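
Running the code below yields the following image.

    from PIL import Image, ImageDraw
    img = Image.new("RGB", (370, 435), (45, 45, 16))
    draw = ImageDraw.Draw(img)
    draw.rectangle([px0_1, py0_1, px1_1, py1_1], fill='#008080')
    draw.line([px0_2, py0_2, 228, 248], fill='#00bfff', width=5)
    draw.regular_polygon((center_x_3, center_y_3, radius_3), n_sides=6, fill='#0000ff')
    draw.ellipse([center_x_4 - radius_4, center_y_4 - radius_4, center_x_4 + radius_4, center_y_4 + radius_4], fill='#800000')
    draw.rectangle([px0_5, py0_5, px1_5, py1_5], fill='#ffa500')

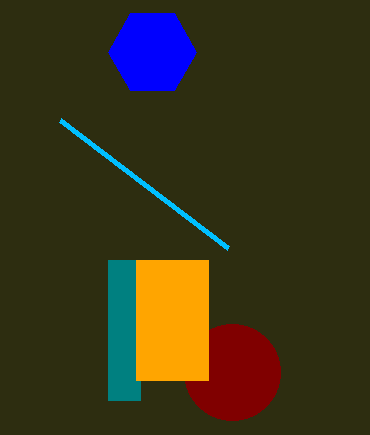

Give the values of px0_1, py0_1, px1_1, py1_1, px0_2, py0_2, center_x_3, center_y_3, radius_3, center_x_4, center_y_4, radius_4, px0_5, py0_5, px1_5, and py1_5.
px0_1 = 108; py0_1 = 260; px1_1 = 140; py1_1 = 400; px0_2 = 60; py0_2 = 120; center_x_3 = 152; center_y_3 = 52; radius_3 = 44; center_x_4 = 232; center_y_4 = 372; radius_4 = 48; px0_5 = 136; py0_5 = 260; px1_5 = 208; py1_5 = 380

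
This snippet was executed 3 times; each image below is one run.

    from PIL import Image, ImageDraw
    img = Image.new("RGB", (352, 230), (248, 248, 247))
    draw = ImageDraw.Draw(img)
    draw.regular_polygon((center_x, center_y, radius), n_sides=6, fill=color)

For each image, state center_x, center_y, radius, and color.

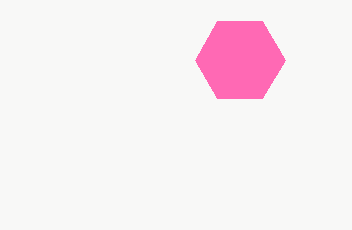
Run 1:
center_x = 240; center_y = 60; radius = 45; color = 'hotpink'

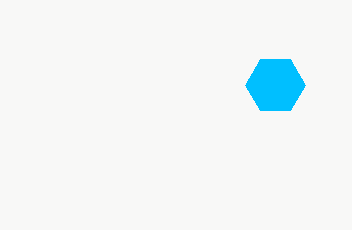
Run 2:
center_x = 275, center_y = 85, radius = 30, color = 'deepskyblue'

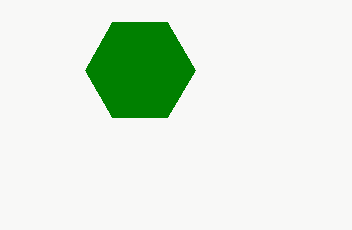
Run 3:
center_x = 140, center_y = 70, radius = 55, color = 'green'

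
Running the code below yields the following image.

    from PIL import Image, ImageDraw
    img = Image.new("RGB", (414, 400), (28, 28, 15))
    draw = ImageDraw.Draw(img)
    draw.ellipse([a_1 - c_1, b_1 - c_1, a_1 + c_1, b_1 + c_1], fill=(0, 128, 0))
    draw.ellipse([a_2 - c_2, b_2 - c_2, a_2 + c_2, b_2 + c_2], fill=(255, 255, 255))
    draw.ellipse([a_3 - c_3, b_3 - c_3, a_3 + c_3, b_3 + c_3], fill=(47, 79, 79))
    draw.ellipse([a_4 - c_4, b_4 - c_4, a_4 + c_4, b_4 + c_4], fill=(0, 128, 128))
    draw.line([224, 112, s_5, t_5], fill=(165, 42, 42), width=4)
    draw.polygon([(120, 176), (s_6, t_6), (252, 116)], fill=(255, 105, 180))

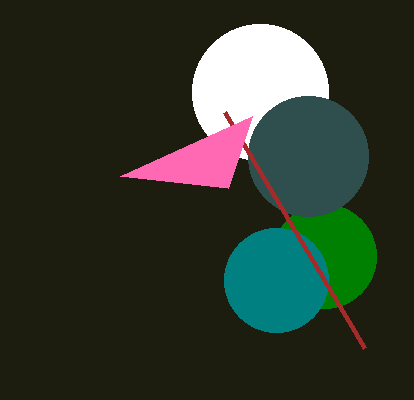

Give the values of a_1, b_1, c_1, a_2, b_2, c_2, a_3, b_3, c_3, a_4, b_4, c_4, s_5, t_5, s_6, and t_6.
a_1 = 324
b_1 = 256
c_1 = 52
a_2 = 260
b_2 = 92
c_2 = 68
a_3 = 308
b_3 = 156
c_3 = 60
a_4 = 276
b_4 = 280
c_4 = 52
s_5 = 364
t_5 = 348
s_6 = 228
t_6 = 188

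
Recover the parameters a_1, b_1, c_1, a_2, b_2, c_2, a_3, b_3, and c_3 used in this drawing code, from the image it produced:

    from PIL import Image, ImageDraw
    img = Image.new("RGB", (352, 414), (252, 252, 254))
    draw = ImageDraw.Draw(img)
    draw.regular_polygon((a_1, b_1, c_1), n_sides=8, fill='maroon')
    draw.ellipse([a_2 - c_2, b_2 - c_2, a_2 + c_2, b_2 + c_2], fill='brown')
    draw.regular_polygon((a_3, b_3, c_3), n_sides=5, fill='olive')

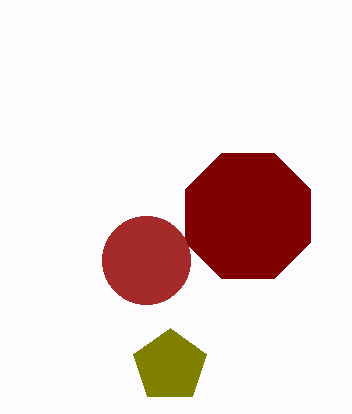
a_1 = 248; b_1 = 216; c_1 = 68; a_2 = 146; b_2 = 260; c_2 = 44; a_3 = 170; b_3 = 366; c_3 = 38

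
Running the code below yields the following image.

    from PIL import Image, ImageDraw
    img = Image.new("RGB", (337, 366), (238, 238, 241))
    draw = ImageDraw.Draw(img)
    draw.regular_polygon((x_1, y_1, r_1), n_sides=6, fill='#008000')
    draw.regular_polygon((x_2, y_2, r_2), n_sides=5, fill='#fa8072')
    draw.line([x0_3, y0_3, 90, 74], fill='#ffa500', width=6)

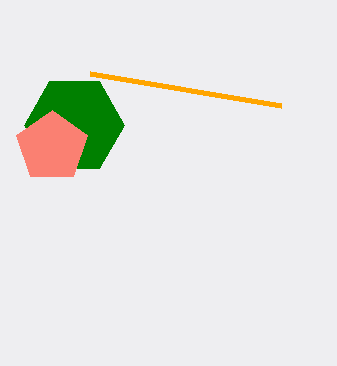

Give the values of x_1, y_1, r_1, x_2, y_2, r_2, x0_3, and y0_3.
x_1 = 74, y_1 = 125, r_1 = 50, x_2 = 52, y_2 = 147, r_2 = 37, x0_3 = 281, y0_3 = 106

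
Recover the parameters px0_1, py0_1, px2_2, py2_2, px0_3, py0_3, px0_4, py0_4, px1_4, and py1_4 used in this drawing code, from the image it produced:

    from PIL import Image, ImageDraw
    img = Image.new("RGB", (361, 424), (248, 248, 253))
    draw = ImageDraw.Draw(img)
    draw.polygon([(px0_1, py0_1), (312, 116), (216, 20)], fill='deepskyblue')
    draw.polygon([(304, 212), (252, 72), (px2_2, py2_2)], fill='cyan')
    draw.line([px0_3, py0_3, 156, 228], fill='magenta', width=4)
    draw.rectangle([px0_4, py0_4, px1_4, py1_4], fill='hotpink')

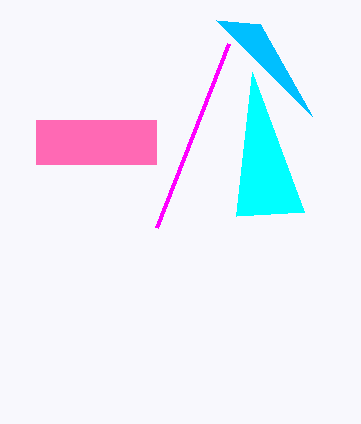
px0_1 = 260; py0_1 = 24; px2_2 = 236; py2_2 = 216; px0_3 = 228; py0_3 = 44; px0_4 = 36; py0_4 = 120; px1_4 = 156; py1_4 = 164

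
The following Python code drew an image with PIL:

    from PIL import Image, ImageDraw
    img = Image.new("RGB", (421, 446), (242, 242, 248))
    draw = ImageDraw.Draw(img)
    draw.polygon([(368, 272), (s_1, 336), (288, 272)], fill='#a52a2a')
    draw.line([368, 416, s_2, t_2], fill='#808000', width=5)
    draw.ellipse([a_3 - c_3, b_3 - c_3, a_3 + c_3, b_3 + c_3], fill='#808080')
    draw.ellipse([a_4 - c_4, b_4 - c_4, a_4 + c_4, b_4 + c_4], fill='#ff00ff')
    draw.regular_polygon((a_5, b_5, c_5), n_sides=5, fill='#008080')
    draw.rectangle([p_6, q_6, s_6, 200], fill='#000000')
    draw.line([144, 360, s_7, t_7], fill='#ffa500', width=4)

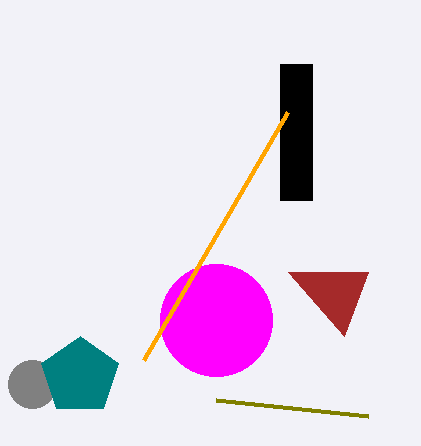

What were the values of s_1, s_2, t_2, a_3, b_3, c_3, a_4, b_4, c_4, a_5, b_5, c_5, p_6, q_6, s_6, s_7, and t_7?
s_1 = 344; s_2 = 216; t_2 = 400; a_3 = 32; b_3 = 384; c_3 = 24; a_4 = 216; b_4 = 320; c_4 = 56; a_5 = 80; b_5 = 376; c_5 = 40; p_6 = 280; q_6 = 64; s_6 = 312; s_7 = 288; t_7 = 112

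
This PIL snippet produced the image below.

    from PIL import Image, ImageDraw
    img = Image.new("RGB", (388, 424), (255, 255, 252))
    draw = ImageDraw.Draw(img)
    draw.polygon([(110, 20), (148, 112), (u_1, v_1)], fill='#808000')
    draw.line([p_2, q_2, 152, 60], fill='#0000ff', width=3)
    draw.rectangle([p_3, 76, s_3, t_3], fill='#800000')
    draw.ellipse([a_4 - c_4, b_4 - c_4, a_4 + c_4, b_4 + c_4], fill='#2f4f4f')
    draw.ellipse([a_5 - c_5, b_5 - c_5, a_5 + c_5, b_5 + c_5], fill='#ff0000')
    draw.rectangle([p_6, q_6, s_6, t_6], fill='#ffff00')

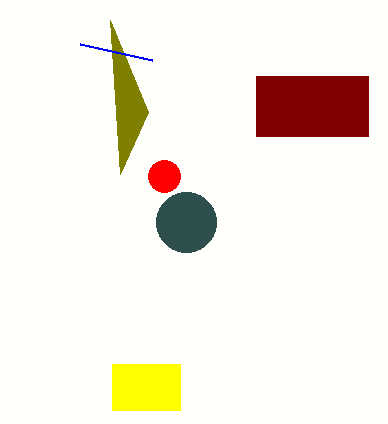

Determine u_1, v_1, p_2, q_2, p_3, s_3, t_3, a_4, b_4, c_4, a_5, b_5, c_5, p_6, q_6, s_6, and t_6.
u_1 = 120
v_1 = 174
p_2 = 80
q_2 = 44
p_3 = 256
s_3 = 368
t_3 = 136
a_4 = 186
b_4 = 222
c_4 = 30
a_5 = 164
b_5 = 176
c_5 = 16
p_6 = 112
q_6 = 364
s_6 = 180
t_6 = 410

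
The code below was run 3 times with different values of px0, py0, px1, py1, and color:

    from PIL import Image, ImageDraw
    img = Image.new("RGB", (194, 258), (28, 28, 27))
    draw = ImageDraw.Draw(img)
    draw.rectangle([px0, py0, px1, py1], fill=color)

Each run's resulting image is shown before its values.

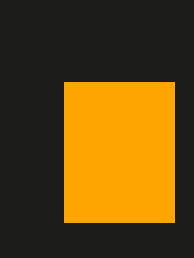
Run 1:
px0 = 64; py0 = 82; px1 = 174; py1 = 222; color = 'orange'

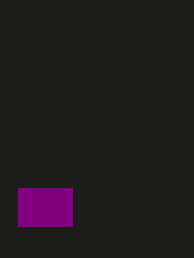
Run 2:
px0 = 18
py0 = 188
px1 = 72
py1 = 226
color = 'purple'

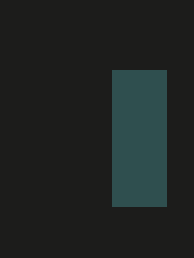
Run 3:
px0 = 112, py0 = 70, px1 = 166, py1 = 206, color = 'darkslategray'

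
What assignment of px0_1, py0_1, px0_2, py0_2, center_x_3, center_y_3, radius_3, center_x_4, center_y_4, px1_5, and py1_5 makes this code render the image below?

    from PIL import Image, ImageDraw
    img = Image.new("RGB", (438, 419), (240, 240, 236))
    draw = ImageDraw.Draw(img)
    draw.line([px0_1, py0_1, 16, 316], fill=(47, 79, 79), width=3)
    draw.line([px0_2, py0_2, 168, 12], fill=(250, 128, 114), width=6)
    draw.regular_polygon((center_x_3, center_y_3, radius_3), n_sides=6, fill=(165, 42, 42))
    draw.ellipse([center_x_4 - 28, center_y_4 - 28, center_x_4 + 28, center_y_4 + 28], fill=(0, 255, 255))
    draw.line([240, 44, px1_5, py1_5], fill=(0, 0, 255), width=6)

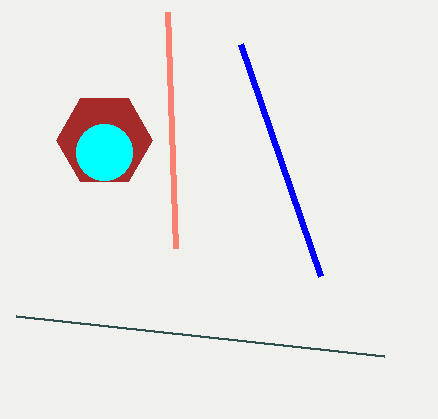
px0_1 = 384, py0_1 = 356, px0_2 = 176, py0_2 = 248, center_x_3 = 104, center_y_3 = 140, radius_3 = 48, center_x_4 = 104, center_y_4 = 152, px1_5 = 320, py1_5 = 276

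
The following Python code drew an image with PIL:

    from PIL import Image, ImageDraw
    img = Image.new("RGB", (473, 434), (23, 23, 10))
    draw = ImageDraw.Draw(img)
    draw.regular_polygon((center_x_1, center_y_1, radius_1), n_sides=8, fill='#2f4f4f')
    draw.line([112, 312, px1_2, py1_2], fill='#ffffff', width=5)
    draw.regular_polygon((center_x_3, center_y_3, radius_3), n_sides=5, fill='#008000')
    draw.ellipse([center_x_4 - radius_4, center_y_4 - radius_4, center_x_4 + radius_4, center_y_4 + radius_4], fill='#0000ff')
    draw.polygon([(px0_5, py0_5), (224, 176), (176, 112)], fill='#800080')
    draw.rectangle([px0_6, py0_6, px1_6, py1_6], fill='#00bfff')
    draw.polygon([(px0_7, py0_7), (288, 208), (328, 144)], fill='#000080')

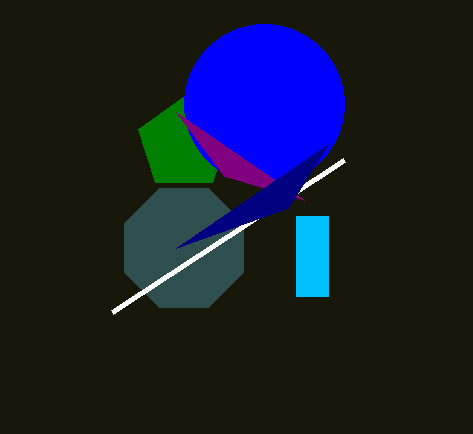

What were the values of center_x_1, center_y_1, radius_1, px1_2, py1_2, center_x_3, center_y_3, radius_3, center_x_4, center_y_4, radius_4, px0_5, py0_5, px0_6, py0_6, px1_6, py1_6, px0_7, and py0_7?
center_x_1 = 184, center_y_1 = 248, radius_1 = 64, px1_2 = 344, py1_2 = 160, center_x_3 = 184, center_y_3 = 144, radius_3 = 48, center_x_4 = 264, center_y_4 = 104, radius_4 = 80, px0_5 = 304, py0_5 = 200, px0_6 = 296, py0_6 = 216, px1_6 = 328, py1_6 = 296, px0_7 = 176, py0_7 = 248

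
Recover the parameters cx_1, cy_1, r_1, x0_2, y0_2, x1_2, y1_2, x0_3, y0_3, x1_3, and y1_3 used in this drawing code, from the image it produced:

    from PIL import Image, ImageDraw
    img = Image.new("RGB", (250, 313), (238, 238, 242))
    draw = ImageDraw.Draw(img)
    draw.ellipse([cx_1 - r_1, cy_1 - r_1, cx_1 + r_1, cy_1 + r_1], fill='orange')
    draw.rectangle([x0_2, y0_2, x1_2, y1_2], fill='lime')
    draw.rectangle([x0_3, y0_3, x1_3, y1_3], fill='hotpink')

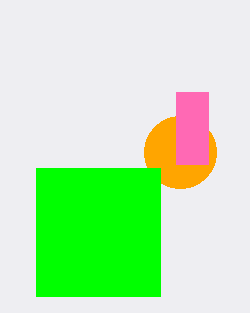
cx_1 = 180, cy_1 = 152, r_1 = 36, x0_2 = 36, y0_2 = 168, x1_2 = 160, y1_2 = 296, x0_3 = 176, y0_3 = 92, x1_3 = 208, y1_3 = 164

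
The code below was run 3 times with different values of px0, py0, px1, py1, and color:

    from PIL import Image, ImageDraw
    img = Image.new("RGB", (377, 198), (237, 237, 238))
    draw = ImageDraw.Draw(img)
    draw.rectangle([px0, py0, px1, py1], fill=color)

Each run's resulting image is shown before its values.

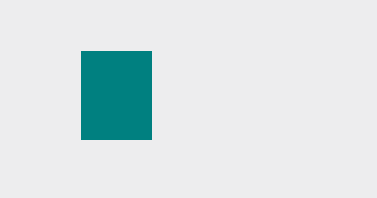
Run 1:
px0 = 81; py0 = 51; px1 = 151; py1 = 139; color = 'teal'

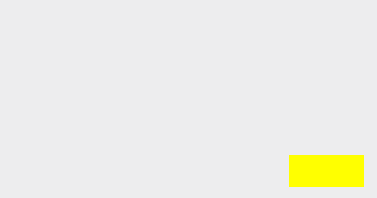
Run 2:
px0 = 289; py0 = 155; px1 = 363; py1 = 186; color = 'yellow'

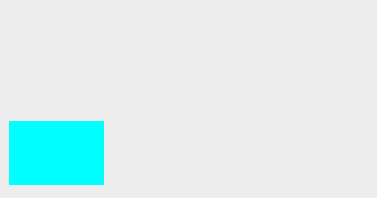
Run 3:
px0 = 9; py0 = 121; px1 = 103; py1 = 184; color = 'cyan'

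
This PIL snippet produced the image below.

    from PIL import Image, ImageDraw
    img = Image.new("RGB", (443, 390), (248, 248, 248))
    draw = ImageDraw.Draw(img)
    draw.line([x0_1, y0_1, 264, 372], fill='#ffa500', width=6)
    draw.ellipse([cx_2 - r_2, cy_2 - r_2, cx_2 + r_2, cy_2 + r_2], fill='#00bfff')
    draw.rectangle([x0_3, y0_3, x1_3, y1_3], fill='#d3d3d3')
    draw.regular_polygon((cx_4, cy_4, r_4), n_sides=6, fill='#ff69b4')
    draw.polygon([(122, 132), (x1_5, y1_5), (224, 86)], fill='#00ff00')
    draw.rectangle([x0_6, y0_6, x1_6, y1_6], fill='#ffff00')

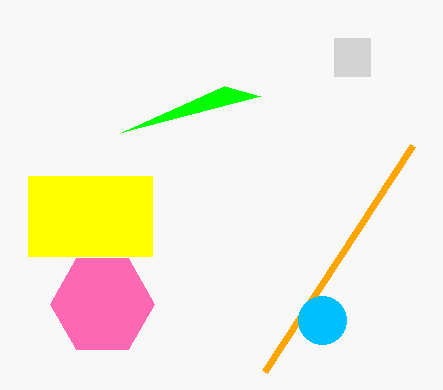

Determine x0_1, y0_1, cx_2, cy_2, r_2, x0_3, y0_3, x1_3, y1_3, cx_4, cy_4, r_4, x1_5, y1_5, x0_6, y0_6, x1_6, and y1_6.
x0_1 = 412; y0_1 = 146; cx_2 = 322; cy_2 = 320; r_2 = 24; x0_3 = 334; y0_3 = 38; x1_3 = 370; y1_3 = 76; cx_4 = 102; cy_4 = 304; r_4 = 52; x1_5 = 260; y1_5 = 96; x0_6 = 28; y0_6 = 176; x1_6 = 152; y1_6 = 256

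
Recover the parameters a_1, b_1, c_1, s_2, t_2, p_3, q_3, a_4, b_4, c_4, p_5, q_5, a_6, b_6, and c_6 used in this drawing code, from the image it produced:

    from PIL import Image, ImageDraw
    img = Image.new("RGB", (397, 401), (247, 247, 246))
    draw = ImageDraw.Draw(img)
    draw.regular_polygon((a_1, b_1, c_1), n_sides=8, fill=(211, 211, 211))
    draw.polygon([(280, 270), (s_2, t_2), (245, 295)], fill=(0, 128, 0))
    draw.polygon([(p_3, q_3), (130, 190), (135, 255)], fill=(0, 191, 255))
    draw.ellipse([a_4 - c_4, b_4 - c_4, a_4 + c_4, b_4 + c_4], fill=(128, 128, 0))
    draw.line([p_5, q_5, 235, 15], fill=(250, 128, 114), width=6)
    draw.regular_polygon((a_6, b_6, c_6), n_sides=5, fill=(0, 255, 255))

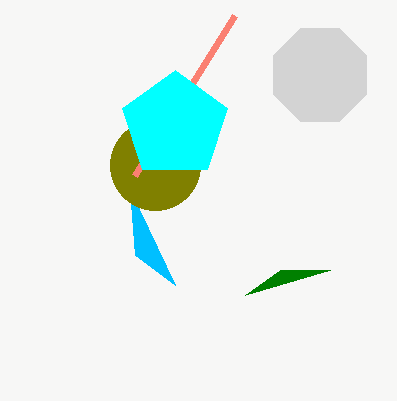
a_1 = 320, b_1 = 75, c_1 = 50, s_2 = 330, t_2 = 270, p_3 = 175, q_3 = 285, a_4 = 155, b_4 = 165, c_4 = 45, p_5 = 135, q_5 = 175, a_6 = 175, b_6 = 125, c_6 = 55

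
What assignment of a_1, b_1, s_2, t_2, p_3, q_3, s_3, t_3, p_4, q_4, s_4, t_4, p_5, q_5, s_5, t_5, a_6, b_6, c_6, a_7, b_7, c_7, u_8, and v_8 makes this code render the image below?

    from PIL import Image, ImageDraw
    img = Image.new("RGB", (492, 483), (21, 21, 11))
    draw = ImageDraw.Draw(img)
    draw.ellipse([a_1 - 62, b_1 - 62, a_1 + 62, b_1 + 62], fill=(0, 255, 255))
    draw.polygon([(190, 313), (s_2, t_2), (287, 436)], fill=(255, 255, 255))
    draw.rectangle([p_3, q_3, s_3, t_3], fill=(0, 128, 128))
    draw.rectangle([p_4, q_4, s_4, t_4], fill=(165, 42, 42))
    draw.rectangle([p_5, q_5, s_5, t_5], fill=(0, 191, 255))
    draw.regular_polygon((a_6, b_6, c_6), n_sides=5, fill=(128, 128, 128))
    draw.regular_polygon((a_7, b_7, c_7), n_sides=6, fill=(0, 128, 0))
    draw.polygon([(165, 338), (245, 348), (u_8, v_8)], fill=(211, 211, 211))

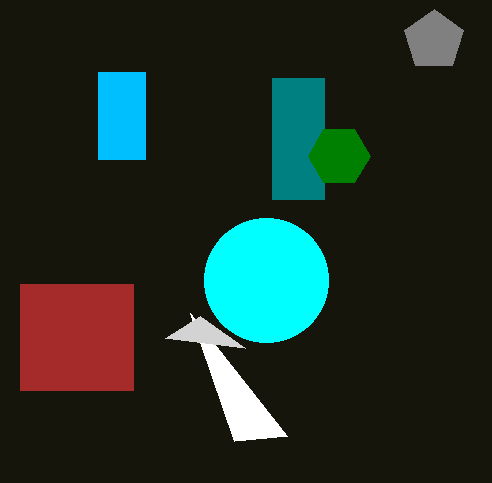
a_1 = 266, b_1 = 280, s_2 = 234, t_2 = 441, p_3 = 272, q_3 = 78, s_3 = 324, t_3 = 199, p_4 = 20, q_4 = 284, s_4 = 133, t_4 = 390, p_5 = 98, q_5 = 72, s_5 = 145, t_5 = 159, a_6 = 434, b_6 = 40, c_6 = 31, a_7 = 339, b_7 = 156, c_7 = 31, u_8 = 200, v_8 = 316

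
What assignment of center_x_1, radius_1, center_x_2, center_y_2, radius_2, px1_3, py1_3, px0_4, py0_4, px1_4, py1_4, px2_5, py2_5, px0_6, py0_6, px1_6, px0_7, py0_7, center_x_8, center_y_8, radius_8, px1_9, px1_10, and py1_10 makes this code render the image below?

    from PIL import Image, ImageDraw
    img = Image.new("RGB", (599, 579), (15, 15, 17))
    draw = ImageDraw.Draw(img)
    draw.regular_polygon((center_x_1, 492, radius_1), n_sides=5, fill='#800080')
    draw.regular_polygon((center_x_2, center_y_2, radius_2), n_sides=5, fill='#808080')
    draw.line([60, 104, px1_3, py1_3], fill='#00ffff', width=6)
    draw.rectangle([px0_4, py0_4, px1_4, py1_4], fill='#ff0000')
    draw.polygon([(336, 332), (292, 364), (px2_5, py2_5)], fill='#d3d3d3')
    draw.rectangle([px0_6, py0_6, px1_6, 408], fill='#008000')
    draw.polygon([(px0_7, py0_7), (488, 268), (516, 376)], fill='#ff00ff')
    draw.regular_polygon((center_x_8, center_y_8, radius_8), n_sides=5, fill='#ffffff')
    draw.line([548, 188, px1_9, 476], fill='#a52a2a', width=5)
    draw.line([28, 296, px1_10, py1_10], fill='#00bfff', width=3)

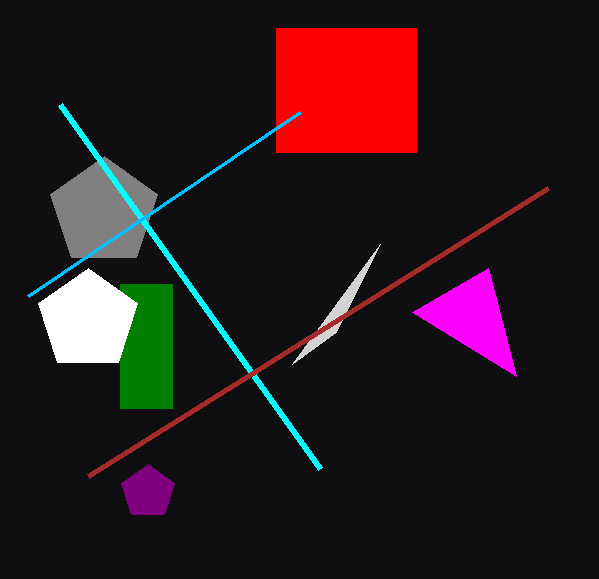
center_x_1 = 148
radius_1 = 28
center_x_2 = 104
center_y_2 = 212
radius_2 = 56
px1_3 = 320
py1_3 = 468
px0_4 = 276
py0_4 = 28
px1_4 = 416
py1_4 = 152
px2_5 = 380
py2_5 = 244
px0_6 = 120
py0_6 = 284
px1_6 = 172
px0_7 = 412
py0_7 = 312
center_x_8 = 88
center_y_8 = 320
radius_8 = 52
px1_9 = 88
px1_10 = 300
py1_10 = 112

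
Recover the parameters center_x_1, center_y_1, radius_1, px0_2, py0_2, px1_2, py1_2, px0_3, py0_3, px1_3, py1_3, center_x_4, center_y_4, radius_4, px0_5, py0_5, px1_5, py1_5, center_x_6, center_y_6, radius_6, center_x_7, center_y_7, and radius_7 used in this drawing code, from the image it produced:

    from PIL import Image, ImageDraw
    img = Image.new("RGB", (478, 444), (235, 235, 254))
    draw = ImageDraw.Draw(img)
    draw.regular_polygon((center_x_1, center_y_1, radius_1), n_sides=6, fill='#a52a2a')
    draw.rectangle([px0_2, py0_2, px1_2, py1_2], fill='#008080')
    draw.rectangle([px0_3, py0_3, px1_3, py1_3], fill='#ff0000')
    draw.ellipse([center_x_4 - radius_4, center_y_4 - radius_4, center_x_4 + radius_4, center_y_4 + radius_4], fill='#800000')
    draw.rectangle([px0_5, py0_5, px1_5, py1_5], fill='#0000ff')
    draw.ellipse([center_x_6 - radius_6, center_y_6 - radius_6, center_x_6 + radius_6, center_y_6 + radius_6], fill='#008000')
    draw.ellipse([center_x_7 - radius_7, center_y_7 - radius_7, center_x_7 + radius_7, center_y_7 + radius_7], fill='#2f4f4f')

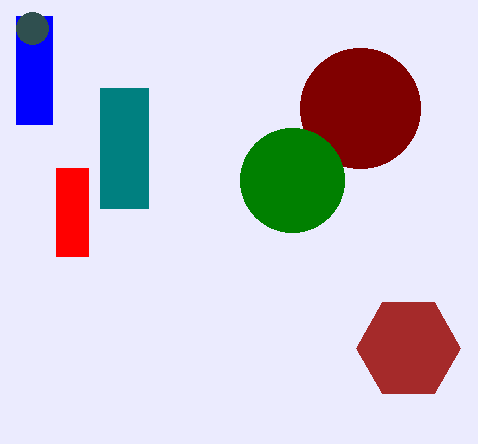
center_x_1 = 408; center_y_1 = 348; radius_1 = 52; px0_2 = 100; py0_2 = 88; px1_2 = 148; py1_2 = 208; px0_3 = 56; py0_3 = 168; px1_3 = 88; py1_3 = 256; center_x_4 = 360; center_y_4 = 108; radius_4 = 60; px0_5 = 16; py0_5 = 16; px1_5 = 52; py1_5 = 124; center_x_6 = 292; center_y_6 = 180; radius_6 = 52; center_x_7 = 32; center_y_7 = 28; radius_7 = 16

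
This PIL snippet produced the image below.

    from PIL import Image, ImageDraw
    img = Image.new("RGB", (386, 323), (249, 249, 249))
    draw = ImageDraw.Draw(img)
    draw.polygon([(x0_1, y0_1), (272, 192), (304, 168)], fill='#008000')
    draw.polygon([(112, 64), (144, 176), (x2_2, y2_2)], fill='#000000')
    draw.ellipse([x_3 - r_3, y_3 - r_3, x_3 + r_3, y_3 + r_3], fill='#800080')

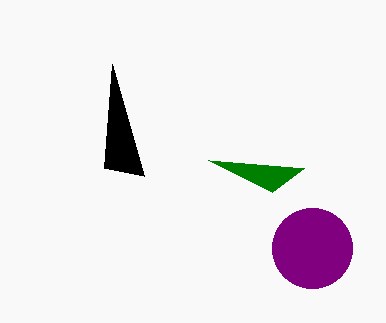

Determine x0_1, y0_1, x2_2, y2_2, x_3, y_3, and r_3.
x0_1 = 208
y0_1 = 160
x2_2 = 104
y2_2 = 168
x_3 = 312
y_3 = 248
r_3 = 40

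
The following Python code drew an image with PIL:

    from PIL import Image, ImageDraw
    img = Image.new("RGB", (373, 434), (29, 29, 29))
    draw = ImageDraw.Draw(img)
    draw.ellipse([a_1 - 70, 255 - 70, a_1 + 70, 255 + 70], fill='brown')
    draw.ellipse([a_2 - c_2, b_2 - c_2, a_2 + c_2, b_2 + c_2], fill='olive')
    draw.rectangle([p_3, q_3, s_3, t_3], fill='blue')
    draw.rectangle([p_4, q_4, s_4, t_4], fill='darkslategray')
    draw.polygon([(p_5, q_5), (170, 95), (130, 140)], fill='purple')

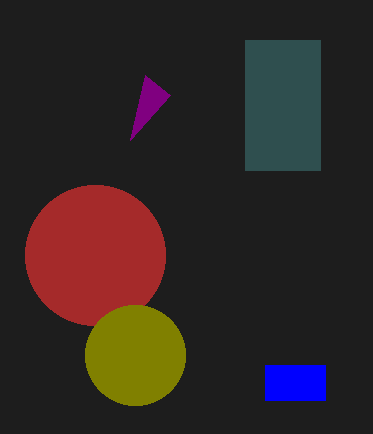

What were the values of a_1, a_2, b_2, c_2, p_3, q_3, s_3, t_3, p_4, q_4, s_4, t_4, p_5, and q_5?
a_1 = 95
a_2 = 135
b_2 = 355
c_2 = 50
p_3 = 265
q_3 = 365
s_3 = 325
t_3 = 400
p_4 = 245
q_4 = 40
s_4 = 320
t_4 = 170
p_5 = 145
q_5 = 75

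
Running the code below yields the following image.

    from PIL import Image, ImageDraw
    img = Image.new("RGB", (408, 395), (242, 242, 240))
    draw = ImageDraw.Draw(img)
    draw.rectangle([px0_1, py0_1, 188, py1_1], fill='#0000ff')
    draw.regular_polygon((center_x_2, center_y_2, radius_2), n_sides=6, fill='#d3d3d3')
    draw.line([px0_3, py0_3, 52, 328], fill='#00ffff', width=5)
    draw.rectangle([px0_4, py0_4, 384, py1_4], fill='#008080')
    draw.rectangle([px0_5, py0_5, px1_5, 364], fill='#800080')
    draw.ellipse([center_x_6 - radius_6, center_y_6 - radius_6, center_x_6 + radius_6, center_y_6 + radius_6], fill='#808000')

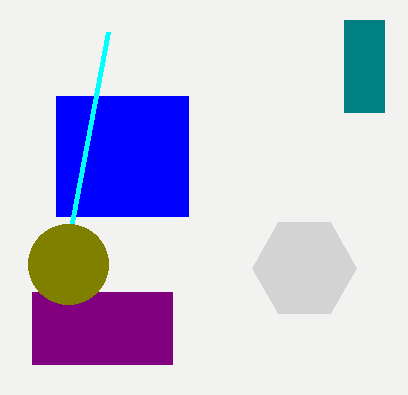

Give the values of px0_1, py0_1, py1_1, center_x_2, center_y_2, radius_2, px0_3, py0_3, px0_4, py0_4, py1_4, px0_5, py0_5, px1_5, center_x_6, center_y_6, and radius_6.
px0_1 = 56; py0_1 = 96; py1_1 = 216; center_x_2 = 304; center_y_2 = 268; radius_2 = 52; px0_3 = 108; py0_3 = 32; px0_4 = 344; py0_4 = 20; py1_4 = 112; px0_5 = 32; py0_5 = 292; px1_5 = 172; center_x_6 = 68; center_y_6 = 264; radius_6 = 40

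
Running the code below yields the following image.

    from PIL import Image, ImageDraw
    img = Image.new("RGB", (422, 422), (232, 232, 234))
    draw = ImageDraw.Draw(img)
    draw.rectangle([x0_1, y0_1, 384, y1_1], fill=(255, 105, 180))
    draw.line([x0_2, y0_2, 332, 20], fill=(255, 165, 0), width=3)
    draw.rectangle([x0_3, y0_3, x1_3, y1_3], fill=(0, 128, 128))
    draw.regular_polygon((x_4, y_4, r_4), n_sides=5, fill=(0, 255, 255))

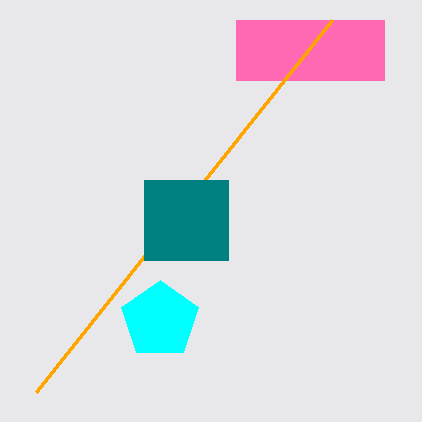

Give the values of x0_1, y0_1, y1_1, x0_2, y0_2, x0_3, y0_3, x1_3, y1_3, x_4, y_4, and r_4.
x0_1 = 236, y0_1 = 20, y1_1 = 80, x0_2 = 36, y0_2 = 392, x0_3 = 144, y0_3 = 180, x1_3 = 228, y1_3 = 260, x_4 = 160, y_4 = 320, r_4 = 40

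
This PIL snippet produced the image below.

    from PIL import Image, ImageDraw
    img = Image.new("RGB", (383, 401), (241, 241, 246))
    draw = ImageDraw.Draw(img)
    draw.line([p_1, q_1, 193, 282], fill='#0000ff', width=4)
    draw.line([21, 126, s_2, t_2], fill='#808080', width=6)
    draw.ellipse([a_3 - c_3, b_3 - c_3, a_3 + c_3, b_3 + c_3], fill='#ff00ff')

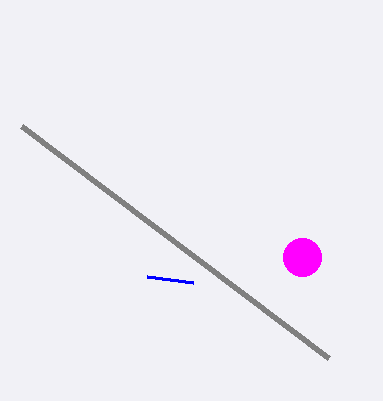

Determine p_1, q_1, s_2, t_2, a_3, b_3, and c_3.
p_1 = 147; q_1 = 276; s_2 = 328; t_2 = 358; a_3 = 302; b_3 = 257; c_3 = 19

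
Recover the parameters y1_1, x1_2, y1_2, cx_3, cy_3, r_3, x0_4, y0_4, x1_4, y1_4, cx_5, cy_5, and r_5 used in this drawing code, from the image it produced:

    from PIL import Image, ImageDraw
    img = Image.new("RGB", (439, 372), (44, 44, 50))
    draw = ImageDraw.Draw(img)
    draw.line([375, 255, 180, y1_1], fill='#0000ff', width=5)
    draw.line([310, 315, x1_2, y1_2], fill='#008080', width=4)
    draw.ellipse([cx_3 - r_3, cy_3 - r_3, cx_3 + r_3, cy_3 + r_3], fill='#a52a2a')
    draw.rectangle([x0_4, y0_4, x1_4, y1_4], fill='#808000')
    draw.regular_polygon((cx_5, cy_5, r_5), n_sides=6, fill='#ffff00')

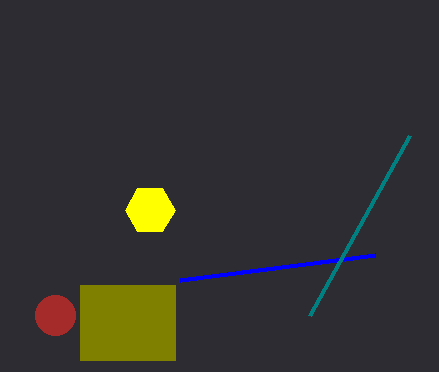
y1_1 = 280, x1_2 = 410, y1_2 = 135, cx_3 = 55, cy_3 = 315, r_3 = 20, x0_4 = 80, y0_4 = 285, x1_4 = 175, y1_4 = 360, cx_5 = 150, cy_5 = 210, r_5 = 25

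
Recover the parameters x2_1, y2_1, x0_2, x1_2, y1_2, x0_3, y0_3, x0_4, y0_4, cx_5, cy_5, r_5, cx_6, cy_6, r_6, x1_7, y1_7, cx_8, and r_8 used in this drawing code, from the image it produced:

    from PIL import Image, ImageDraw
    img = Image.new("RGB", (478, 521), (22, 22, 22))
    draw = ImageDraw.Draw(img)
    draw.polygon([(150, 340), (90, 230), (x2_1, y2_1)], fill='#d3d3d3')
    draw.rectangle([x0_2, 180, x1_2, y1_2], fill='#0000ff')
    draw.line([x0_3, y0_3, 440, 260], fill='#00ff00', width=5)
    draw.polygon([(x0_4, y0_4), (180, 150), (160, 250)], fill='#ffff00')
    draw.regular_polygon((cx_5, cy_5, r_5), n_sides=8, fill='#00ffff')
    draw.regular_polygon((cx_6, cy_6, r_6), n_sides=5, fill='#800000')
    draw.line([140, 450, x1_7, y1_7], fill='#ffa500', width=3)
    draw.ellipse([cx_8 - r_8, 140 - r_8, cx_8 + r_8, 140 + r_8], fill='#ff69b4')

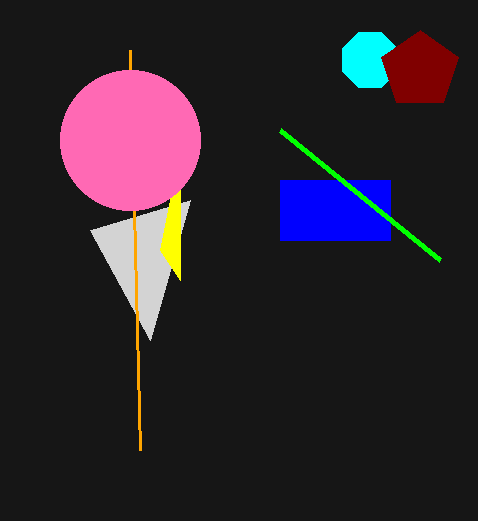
x2_1 = 190, y2_1 = 200, x0_2 = 280, x1_2 = 390, y1_2 = 240, x0_3 = 280, y0_3 = 130, x0_4 = 180, y0_4 = 280, cx_5 = 370, cy_5 = 60, r_5 = 30, cx_6 = 420, cy_6 = 70, r_6 = 40, x1_7 = 130, y1_7 = 50, cx_8 = 130, r_8 = 70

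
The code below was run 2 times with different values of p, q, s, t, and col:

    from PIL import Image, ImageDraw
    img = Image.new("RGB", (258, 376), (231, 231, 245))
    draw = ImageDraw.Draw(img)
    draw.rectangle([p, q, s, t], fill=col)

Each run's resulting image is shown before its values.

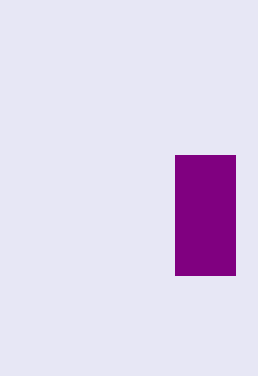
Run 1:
p = 175, q = 155, s = 235, t = 275, col = 'purple'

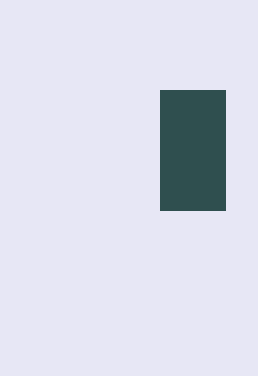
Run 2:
p = 160, q = 90, s = 225, t = 210, col = 'darkslategray'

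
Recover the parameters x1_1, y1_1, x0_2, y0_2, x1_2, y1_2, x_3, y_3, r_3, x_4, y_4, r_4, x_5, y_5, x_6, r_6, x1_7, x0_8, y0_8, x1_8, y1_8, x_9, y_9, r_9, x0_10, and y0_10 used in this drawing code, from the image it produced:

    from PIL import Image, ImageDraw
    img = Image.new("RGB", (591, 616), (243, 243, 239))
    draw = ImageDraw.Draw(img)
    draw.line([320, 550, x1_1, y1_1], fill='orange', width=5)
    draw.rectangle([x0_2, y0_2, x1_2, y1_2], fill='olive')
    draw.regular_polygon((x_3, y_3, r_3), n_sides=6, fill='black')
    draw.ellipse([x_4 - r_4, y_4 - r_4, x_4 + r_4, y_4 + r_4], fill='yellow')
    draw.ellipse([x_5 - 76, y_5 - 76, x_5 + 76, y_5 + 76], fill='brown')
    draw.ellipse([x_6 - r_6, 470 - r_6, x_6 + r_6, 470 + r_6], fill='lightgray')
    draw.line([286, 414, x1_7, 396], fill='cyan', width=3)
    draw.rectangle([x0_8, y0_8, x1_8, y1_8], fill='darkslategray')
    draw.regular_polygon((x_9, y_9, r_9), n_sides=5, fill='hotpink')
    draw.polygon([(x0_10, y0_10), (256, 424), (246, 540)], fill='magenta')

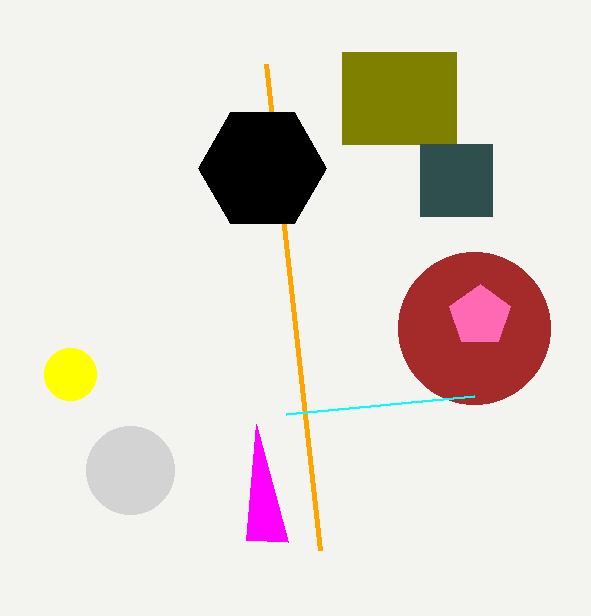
x1_1 = 266, y1_1 = 64, x0_2 = 342, y0_2 = 52, x1_2 = 456, y1_2 = 144, x_3 = 262, y_3 = 168, r_3 = 64, x_4 = 70, y_4 = 374, r_4 = 26, x_5 = 474, y_5 = 328, x_6 = 130, r_6 = 44, x1_7 = 474, x0_8 = 420, y0_8 = 144, x1_8 = 492, y1_8 = 216, x_9 = 480, y_9 = 316, r_9 = 32, x0_10 = 288, y0_10 = 542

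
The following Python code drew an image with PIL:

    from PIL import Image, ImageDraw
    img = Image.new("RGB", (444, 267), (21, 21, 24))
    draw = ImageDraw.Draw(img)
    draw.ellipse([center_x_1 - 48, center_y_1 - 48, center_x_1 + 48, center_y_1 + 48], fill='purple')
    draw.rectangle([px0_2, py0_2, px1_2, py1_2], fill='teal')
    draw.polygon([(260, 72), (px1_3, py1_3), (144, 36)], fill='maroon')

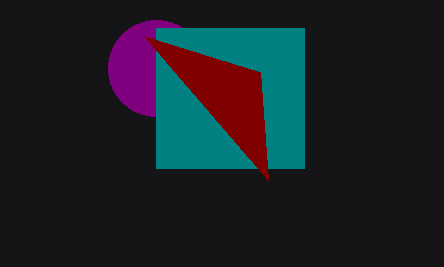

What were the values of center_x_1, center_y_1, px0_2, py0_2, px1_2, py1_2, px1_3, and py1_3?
center_x_1 = 156
center_y_1 = 68
px0_2 = 156
py0_2 = 28
px1_2 = 304
py1_2 = 168
px1_3 = 268
py1_3 = 180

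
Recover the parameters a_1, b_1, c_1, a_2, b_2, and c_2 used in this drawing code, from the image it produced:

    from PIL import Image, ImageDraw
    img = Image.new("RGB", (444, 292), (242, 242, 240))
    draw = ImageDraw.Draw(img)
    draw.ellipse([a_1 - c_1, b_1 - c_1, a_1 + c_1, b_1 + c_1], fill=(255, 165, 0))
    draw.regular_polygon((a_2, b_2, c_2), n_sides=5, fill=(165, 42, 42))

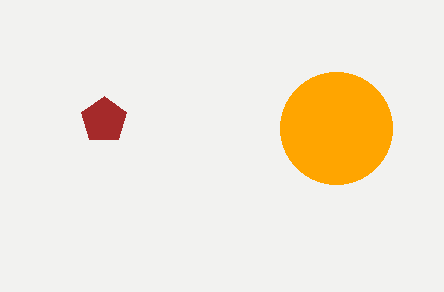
a_1 = 336
b_1 = 128
c_1 = 56
a_2 = 104
b_2 = 120
c_2 = 24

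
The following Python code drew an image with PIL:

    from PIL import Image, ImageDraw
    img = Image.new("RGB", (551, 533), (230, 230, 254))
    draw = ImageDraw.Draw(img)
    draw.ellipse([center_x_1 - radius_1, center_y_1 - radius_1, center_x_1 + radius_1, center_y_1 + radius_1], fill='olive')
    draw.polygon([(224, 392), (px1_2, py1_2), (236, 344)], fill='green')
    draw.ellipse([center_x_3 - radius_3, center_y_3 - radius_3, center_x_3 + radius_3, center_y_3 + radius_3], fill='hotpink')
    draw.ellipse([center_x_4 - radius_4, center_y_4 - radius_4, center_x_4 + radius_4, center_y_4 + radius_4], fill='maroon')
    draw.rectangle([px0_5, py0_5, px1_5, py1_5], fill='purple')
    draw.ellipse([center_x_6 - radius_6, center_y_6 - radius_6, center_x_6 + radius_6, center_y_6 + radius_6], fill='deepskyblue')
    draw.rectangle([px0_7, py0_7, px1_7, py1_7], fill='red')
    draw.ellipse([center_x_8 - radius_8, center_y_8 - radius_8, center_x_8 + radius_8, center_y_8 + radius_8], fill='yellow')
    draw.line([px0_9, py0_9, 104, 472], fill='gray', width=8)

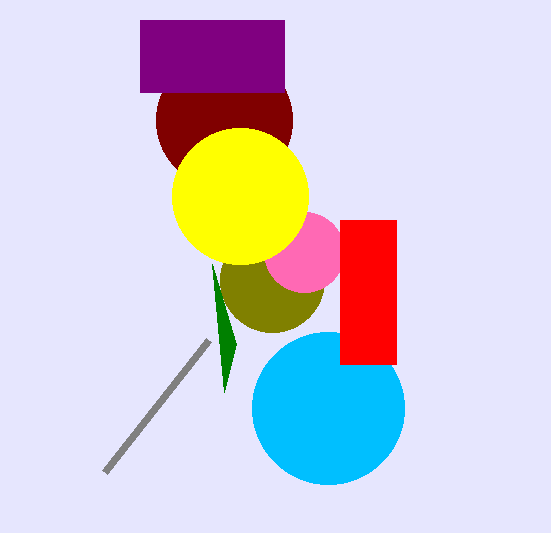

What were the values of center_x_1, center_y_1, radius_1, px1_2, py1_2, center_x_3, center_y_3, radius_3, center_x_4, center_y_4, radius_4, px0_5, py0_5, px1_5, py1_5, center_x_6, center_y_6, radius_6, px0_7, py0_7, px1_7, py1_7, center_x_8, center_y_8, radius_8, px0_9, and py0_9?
center_x_1 = 272; center_y_1 = 280; radius_1 = 52; px1_2 = 212; py1_2 = 264; center_x_3 = 304; center_y_3 = 252; radius_3 = 40; center_x_4 = 224; center_y_4 = 120; radius_4 = 68; px0_5 = 140; py0_5 = 20; px1_5 = 284; py1_5 = 92; center_x_6 = 328; center_y_6 = 408; radius_6 = 76; px0_7 = 340; py0_7 = 220; px1_7 = 396; py1_7 = 364; center_x_8 = 240; center_y_8 = 196; radius_8 = 68; px0_9 = 208; py0_9 = 340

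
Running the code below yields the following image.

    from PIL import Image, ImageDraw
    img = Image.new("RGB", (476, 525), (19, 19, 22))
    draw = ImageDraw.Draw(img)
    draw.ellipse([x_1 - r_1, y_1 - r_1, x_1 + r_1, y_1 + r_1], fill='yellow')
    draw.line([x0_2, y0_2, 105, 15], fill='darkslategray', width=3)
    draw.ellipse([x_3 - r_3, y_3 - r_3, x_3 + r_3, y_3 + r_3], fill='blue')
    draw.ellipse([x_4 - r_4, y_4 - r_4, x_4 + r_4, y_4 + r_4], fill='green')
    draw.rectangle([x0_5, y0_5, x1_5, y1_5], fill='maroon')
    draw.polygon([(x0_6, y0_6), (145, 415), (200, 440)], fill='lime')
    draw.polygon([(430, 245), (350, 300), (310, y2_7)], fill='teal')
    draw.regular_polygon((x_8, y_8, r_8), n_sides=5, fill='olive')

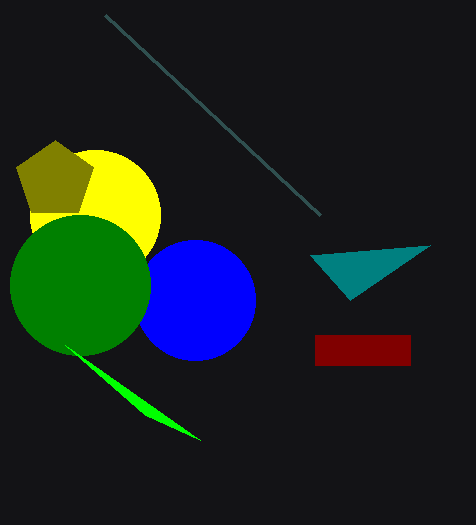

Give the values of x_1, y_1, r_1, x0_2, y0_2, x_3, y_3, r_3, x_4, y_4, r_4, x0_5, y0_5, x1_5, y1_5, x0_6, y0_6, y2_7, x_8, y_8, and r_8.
x_1 = 95; y_1 = 215; r_1 = 65; x0_2 = 320; y0_2 = 215; x_3 = 195; y_3 = 300; r_3 = 60; x_4 = 80; y_4 = 285; r_4 = 70; x0_5 = 315; y0_5 = 335; x1_5 = 410; y1_5 = 365; x0_6 = 65; y0_6 = 345; y2_7 = 255; x_8 = 55; y_8 = 180; r_8 = 40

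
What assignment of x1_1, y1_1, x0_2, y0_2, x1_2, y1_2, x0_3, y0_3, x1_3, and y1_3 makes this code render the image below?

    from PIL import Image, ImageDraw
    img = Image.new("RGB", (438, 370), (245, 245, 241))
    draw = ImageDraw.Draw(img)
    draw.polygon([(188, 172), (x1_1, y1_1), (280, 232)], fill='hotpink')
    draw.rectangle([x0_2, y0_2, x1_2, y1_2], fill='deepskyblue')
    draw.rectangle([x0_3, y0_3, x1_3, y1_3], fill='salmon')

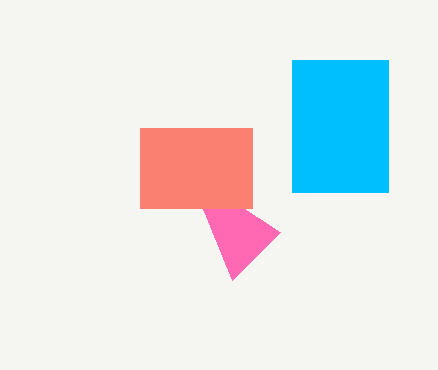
x1_1 = 232
y1_1 = 280
x0_2 = 292
y0_2 = 60
x1_2 = 388
y1_2 = 192
x0_3 = 140
y0_3 = 128
x1_3 = 252
y1_3 = 208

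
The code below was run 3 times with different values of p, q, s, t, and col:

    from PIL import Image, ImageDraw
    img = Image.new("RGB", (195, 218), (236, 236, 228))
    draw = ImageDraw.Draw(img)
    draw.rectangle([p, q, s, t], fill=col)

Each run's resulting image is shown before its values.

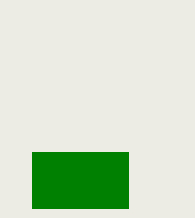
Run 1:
p = 32
q = 152
s = 128
t = 208
col = 'green'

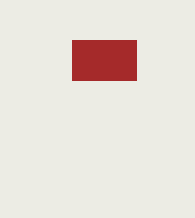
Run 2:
p = 72, q = 40, s = 136, t = 80, col = 'brown'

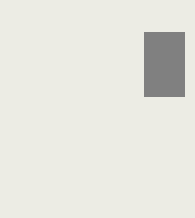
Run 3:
p = 144
q = 32
s = 184
t = 96
col = 'gray'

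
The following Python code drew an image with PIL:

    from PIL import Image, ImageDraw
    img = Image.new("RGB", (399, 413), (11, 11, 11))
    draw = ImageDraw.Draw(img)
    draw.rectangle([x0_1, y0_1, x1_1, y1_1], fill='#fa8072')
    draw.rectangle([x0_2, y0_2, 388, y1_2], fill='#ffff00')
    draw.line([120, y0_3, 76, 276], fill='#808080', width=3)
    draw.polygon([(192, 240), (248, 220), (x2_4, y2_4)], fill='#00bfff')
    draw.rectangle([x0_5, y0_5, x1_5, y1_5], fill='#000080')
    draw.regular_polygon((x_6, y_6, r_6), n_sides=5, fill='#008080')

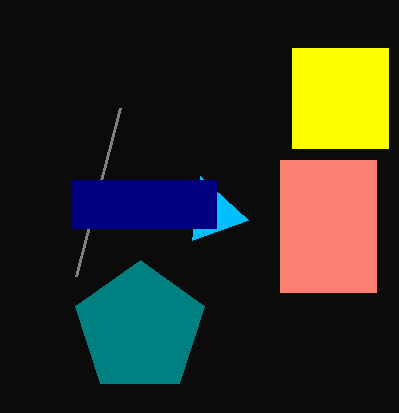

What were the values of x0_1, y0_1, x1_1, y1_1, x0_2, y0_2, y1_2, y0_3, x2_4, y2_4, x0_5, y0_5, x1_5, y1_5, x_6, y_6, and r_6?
x0_1 = 280; y0_1 = 160; x1_1 = 376; y1_1 = 292; x0_2 = 292; y0_2 = 48; y1_2 = 148; y0_3 = 108; x2_4 = 200; y2_4 = 176; x0_5 = 72; y0_5 = 180; x1_5 = 216; y1_5 = 228; x_6 = 140; y_6 = 328; r_6 = 68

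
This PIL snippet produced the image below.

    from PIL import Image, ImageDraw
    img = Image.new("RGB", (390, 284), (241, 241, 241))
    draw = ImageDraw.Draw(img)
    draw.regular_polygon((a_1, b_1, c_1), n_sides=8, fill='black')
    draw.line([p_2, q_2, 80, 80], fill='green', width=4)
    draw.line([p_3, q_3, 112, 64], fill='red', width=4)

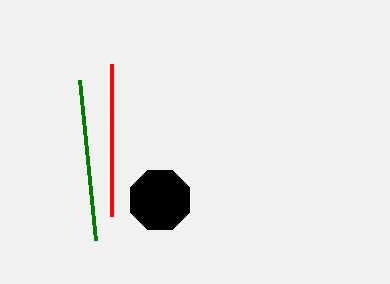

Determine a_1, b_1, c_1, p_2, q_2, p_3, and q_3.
a_1 = 160; b_1 = 200; c_1 = 32; p_2 = 96; q_2 = 240; p_3 = 112; q_3 = 216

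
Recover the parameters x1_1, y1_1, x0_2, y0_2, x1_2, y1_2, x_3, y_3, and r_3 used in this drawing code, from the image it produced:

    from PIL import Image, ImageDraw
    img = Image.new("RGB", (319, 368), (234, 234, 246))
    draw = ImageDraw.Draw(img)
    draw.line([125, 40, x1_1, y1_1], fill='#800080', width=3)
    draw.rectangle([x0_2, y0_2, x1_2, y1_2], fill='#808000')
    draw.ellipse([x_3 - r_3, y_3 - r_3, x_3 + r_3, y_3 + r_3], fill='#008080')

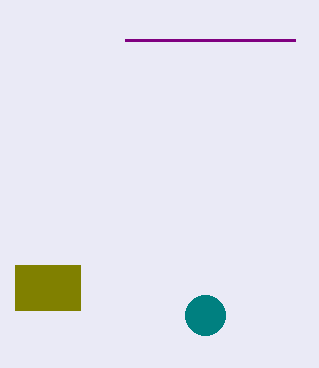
x1_1 = 295
y1_1 = 40
x0_2 = 15
y0_2 = 265
x1_2 = 80
y1_2 = 310
x_3 = 205
y_3 = 315
r_3 = 20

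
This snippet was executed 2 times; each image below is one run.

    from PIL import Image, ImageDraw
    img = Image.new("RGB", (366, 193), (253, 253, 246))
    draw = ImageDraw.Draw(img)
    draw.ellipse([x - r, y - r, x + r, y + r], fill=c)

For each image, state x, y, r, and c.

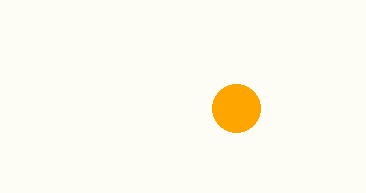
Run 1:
x = 236, y = 108, r = 24, c = 'orange'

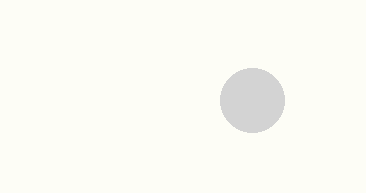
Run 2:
x = 252, y = 100, r = 32, c = 'lightgray'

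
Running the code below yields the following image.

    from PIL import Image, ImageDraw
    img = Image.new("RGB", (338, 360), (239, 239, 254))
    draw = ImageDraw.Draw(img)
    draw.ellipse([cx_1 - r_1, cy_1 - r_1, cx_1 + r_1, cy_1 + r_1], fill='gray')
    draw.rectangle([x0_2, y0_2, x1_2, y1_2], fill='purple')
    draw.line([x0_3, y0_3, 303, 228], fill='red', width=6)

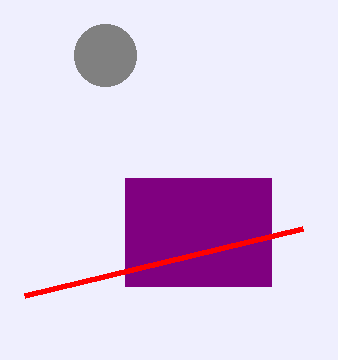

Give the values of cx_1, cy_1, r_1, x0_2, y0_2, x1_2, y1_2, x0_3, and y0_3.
cx_1 = 105; cy_1 = 55; r_1 = 31; x0_2 = 125; y0_2 = 178; x1_2 = 271; y1_2 = 286; x0_3 = 25; y0_3 = 295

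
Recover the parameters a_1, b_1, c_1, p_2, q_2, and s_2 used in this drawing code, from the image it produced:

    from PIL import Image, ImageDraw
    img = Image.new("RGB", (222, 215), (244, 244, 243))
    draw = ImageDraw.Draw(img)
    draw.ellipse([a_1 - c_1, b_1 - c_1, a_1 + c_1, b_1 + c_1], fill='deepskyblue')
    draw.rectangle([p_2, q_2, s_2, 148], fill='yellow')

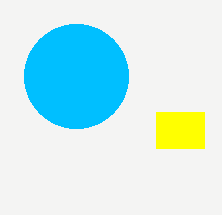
a_1 = 76; b_1 = 76; c_1 = 52; p_2 = 156; q_2 = 112; s_2 = 204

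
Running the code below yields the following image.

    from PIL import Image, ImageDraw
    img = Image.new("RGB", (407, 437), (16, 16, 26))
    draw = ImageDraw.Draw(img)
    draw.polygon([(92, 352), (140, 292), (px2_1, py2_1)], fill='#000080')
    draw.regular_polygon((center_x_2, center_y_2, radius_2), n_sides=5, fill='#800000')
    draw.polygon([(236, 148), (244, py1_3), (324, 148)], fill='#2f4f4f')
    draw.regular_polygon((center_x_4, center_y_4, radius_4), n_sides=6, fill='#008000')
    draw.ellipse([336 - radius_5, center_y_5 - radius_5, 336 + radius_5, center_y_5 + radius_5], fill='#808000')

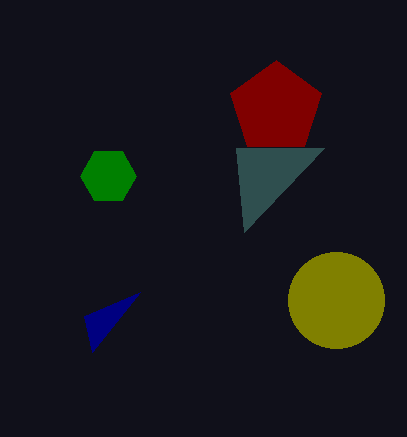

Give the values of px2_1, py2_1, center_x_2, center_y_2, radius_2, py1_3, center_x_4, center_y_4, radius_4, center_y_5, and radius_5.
px2_1 = 84, py2_1 = 316, center_x_2 = 276, center_y_2 = 108, radius_2 = 48, py1_3 = 232, center_x_4 = 108, center_y_4 = 176, radius_4 = 28, center_y_5 = 300, radius_5 = 48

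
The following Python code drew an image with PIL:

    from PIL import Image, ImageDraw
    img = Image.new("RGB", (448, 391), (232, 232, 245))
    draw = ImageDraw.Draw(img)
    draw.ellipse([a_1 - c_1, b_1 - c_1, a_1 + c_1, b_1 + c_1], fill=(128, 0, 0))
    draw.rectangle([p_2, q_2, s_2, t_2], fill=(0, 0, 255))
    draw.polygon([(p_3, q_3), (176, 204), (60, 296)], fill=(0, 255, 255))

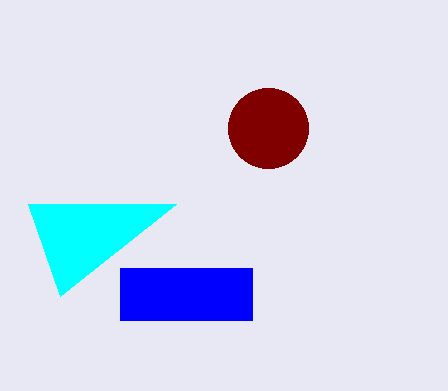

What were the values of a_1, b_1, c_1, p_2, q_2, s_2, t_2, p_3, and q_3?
a_1 = 268
b_1 = 128
c_1 = 40
p_2 = 120
q_2 = 268
s_2 = 252
t_2 = 320
p_3 = 28
q_3 = 204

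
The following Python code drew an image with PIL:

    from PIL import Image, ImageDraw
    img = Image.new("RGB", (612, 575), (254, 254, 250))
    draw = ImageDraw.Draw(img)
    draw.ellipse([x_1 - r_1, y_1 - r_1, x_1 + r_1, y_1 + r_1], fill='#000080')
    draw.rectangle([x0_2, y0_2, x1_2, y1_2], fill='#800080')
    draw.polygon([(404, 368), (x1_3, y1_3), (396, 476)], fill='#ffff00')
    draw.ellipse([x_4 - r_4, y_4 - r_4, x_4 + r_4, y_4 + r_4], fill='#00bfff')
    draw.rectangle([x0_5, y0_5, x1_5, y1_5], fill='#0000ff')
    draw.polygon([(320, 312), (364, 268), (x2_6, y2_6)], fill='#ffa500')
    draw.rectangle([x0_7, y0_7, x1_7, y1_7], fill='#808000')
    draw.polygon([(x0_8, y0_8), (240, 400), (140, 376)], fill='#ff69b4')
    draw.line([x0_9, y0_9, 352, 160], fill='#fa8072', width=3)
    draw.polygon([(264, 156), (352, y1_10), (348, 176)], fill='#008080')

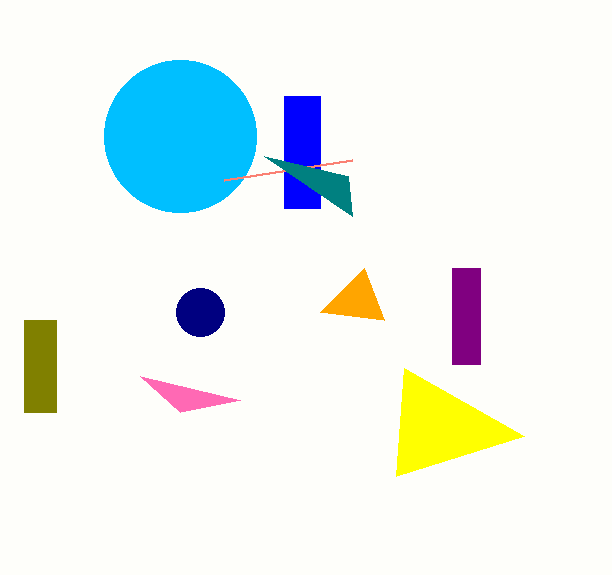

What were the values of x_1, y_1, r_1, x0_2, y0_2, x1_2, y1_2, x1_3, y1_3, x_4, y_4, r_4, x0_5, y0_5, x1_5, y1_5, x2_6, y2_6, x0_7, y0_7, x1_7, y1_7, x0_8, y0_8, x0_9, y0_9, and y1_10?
x_1 = 200
y_1 = 312
r_1 = 24
x0_2 = 452
y0_2 = 268
x1_2 = 480
y1_2 = 364
x1_3 = 524
y1_3 = 436
x_4 = 180
y_4 = 136
r_4 = 76
x0_5 = 284
y0_5 = 96
x1_5 = 320
y1_5 = 208
x2_6 = 384
y2_6 = 320
x0_7 = 24
y0_7 = 320
x1_7 = 56
y1_7 = 412
x0_8 = 180
y0_8 = 412
x0_9 = 224
y0_9 = 180
y1_10 = 216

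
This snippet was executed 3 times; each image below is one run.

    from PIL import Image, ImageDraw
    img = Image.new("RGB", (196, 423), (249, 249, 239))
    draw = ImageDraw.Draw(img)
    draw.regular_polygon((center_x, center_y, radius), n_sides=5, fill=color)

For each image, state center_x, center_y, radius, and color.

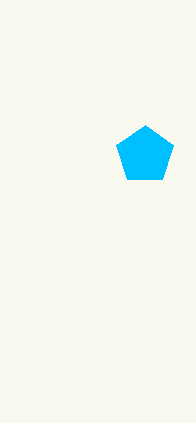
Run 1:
center_x = 145, center_y = 155, radius = 30, color = 'deepskyblue'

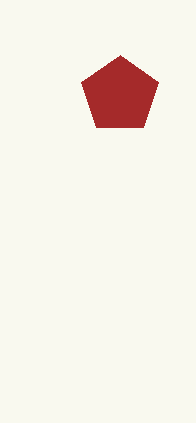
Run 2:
center_x = 120; center_y = 95; radius = 40; color = 'brown'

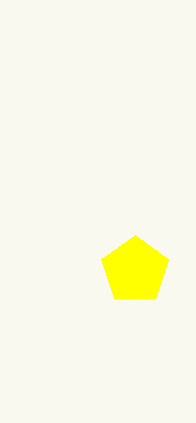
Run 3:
center_x = 135; center_y = 270; radius = 35; color = 'yellow'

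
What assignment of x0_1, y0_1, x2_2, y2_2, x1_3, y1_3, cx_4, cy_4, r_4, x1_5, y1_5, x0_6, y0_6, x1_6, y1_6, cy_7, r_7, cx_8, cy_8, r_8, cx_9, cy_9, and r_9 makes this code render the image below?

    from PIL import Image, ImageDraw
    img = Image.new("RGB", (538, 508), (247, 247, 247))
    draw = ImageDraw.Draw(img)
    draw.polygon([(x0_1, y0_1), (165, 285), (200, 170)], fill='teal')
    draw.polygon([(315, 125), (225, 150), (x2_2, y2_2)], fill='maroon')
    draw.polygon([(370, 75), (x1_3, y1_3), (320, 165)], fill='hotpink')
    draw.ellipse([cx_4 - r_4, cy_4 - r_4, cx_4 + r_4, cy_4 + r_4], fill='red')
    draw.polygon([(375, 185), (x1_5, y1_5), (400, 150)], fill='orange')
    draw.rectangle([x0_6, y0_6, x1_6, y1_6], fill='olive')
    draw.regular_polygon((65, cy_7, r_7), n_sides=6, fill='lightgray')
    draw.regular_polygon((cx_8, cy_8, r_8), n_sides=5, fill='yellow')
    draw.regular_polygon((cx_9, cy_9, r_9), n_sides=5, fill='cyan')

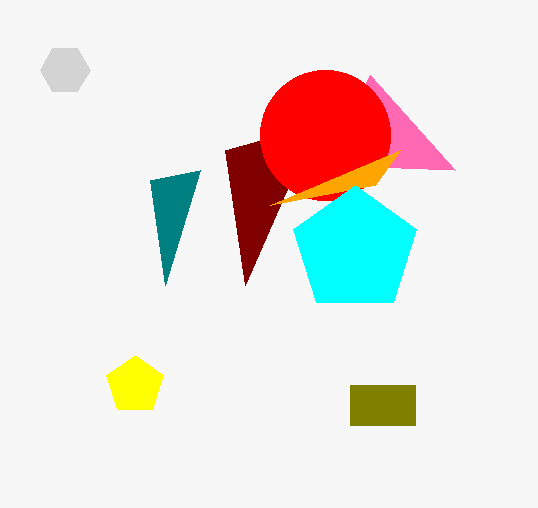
x0_1 = 150
y0_1 = 180
x2_2 = 245
y2_2 = 285
x1_3 = 455
y1_3 = 170
cx_4 = 325
cy_4 = 135
r_4 = 65
x1_5 = 270
y1_5 = 205
x0_6 = 350
y0_6 = 385
x1_6 = 415
y1_6 = 425
cy_7 = 70
r_7 = 25
cx_8 = 135
cy_8 = 385
r_8 = 30
cx_9 = 355
cy_9 = 250
r_9 = 65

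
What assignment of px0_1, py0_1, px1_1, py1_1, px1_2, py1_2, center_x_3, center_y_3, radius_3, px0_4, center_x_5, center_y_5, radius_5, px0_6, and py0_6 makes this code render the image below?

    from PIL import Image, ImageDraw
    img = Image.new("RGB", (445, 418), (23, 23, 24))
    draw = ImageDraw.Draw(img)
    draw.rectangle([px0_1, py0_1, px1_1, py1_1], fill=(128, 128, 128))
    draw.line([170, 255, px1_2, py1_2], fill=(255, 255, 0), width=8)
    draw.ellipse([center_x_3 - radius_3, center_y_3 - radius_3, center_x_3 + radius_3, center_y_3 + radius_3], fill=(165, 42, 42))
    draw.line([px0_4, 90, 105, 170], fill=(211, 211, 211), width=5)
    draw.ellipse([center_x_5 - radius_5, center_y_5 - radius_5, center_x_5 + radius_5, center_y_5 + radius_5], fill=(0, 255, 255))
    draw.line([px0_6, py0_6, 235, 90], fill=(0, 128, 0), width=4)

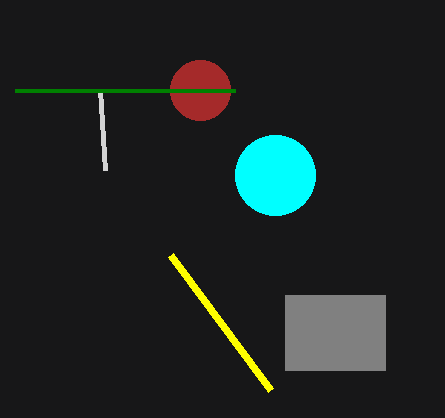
px0_1 = 285, py0_1 = 295, px1_1 = 385, py1_1 = 370, px1_2 = 270, py1_2 = 390, center_x_3 = 200, center_y_3 = 90, radius_3 = 30, px0_4 = 100, center_x_5 = 275, center_y_5 = 175, radius_5 = 40, px0_6 = 15, py0_6 = 90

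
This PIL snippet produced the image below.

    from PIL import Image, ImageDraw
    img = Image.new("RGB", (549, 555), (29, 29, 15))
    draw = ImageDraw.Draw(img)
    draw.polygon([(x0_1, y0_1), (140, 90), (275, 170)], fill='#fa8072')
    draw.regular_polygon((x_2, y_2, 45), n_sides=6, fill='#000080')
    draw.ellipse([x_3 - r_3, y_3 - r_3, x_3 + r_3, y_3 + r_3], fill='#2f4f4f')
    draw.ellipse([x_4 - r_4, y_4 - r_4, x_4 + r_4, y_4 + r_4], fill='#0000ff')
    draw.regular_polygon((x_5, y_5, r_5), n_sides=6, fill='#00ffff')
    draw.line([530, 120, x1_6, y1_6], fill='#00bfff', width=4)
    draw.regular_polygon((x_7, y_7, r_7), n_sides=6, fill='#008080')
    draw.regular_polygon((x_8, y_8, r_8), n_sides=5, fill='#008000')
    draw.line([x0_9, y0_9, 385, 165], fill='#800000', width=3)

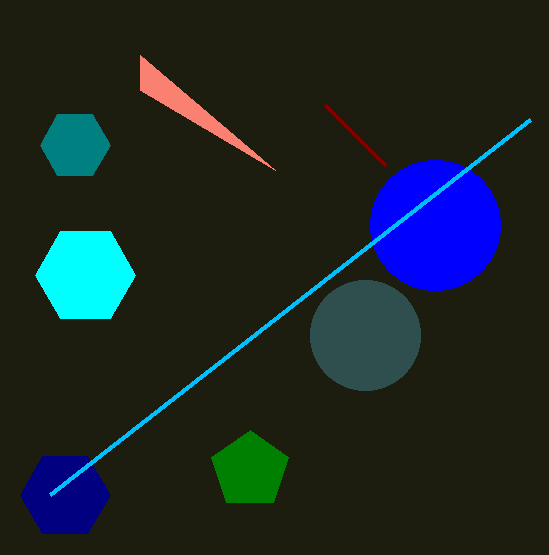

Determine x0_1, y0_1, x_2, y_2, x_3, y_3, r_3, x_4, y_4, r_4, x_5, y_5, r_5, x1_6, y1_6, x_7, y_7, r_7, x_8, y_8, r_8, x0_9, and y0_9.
x0_1 = 140
y0_1 = 55
x_2 = 65
y_2 = 495
x_3 = 365
y_3 = 335
r_3 = 55
x_4 = 435
y_4 = 225
r_4 = 65
x_5 = 85
y_5 = 275
r_5 = 50
x1_6 = 50
y1_6 = 495
x_7 = 75
y_7 = 145
r_7 = 35
x_8 = 250
y_8 = 470
r_8 = 40
x0_9 = 325
y0_9 = 105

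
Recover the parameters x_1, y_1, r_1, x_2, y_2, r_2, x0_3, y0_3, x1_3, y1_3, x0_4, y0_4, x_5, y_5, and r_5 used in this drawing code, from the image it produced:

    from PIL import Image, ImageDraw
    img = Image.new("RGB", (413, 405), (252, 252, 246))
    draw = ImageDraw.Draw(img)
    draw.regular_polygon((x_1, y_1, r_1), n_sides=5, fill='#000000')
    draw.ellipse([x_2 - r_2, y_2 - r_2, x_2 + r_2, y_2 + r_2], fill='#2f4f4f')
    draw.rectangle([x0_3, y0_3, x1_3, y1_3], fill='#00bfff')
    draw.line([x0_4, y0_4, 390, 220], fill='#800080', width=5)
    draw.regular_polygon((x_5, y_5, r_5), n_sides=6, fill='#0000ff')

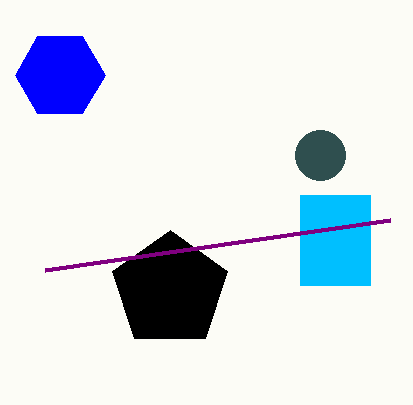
x_1 = 170, y_1 = 290, r_1 = 60, x_2 = 320, y_2 = 155, r_2 = 25, x0_3 = 300, y0_3 = 195, x1_3 = 370, y1_3 = 285, x0_4 = 45, y0_4 = 270, x_5 = 60, y_5 = 75, r_5 = 45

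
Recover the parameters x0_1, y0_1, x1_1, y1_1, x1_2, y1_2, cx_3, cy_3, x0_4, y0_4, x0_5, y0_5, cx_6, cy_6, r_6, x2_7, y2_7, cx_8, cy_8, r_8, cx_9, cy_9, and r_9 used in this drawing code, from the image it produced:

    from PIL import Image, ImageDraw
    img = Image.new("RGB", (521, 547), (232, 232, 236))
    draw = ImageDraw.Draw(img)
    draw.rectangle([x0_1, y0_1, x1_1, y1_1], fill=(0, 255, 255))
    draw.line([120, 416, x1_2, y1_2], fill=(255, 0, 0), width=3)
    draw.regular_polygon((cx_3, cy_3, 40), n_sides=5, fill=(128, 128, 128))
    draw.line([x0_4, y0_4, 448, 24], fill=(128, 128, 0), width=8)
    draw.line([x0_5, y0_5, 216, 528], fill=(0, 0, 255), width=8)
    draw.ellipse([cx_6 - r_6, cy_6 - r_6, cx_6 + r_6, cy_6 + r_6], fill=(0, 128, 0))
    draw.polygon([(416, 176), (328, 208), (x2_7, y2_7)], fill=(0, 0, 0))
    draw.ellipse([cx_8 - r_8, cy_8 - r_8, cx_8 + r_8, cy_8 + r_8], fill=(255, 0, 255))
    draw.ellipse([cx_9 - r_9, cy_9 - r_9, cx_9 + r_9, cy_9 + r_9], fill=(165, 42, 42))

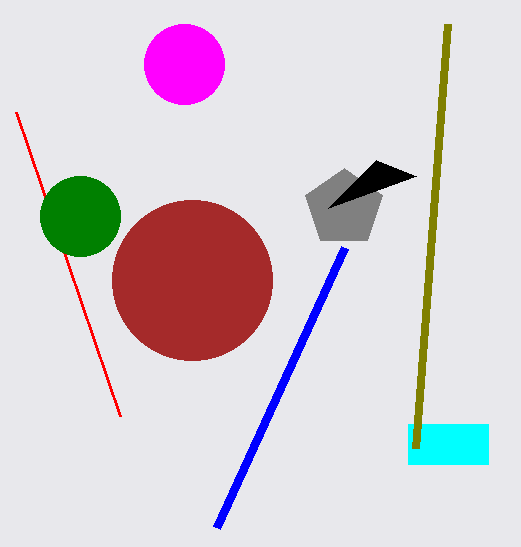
x0_1 = 408, y0_1 = 424, x1_1 = 488, y1_1 = 464, x1_2 = 16, y1_2 = 112, cx_3 = 344, cy_3 = 208, x0_4 = 416, y0_4 = 448, x0_5 = 344, y0_5 = 248, cx_6 = 80, cy_6 = 216, r_6 = 40, x2_7 = 376, y2_7 = 160, cx_8 = 184, cy_8 = 64, r_8 = 40, cx_9 = 192, cy_9 = 280, r_9 = 80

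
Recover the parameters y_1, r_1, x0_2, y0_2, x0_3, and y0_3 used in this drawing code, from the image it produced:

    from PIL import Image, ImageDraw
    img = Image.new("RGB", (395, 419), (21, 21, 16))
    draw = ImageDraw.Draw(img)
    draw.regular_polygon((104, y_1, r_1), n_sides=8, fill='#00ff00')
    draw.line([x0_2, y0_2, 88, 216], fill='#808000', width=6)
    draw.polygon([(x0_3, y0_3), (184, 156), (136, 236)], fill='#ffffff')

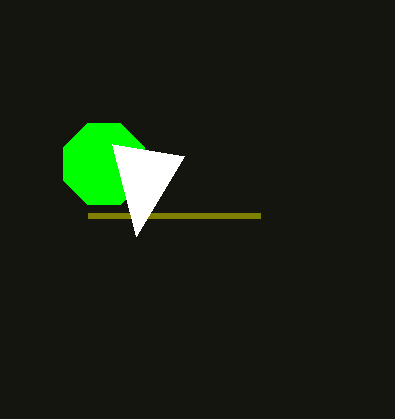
y_1 = 164; r_1 = 44; x0_2 = 260; y0_2 = 216; x0_3 = 112; y0_3 = 144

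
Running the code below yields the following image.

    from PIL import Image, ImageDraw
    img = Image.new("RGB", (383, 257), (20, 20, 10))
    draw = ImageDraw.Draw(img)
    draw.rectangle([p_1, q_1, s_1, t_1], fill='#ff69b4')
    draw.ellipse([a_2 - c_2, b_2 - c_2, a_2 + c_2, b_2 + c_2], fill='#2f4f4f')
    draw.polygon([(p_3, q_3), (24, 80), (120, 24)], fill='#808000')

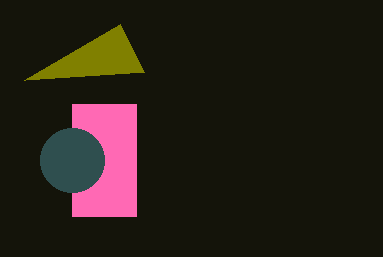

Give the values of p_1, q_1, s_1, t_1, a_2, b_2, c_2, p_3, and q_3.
p_1 = 72, q_1 = 104, s_1 = 136, t_1 = 216, a_2 = 72, b_2 = 160, c_2 = 32, p_3 = 144, q_3 = 72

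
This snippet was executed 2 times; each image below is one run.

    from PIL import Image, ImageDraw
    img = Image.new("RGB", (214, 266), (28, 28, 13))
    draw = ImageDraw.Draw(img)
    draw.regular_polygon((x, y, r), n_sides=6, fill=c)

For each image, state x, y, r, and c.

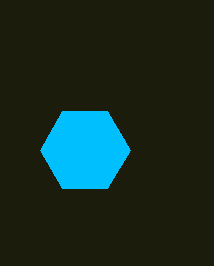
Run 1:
x = 85; y = 150; r = 45; c = 'deepskyblue'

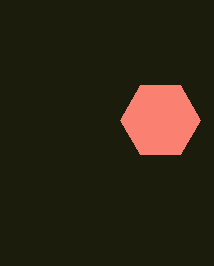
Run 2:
x = 160, y = 120, r = 40, c = 'salmon'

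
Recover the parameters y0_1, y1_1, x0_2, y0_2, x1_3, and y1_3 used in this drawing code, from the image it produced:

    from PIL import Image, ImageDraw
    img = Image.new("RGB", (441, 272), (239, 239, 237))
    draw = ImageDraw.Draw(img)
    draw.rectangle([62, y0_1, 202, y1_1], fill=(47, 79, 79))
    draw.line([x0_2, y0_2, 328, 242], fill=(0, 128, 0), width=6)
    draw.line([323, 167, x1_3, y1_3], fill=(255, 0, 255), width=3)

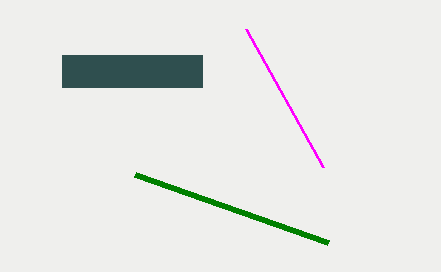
y0_1 = 55
y1_1 = 87
x0_2 = 135
y0_2 = 174
x1_3 = 246
y1_3 = 29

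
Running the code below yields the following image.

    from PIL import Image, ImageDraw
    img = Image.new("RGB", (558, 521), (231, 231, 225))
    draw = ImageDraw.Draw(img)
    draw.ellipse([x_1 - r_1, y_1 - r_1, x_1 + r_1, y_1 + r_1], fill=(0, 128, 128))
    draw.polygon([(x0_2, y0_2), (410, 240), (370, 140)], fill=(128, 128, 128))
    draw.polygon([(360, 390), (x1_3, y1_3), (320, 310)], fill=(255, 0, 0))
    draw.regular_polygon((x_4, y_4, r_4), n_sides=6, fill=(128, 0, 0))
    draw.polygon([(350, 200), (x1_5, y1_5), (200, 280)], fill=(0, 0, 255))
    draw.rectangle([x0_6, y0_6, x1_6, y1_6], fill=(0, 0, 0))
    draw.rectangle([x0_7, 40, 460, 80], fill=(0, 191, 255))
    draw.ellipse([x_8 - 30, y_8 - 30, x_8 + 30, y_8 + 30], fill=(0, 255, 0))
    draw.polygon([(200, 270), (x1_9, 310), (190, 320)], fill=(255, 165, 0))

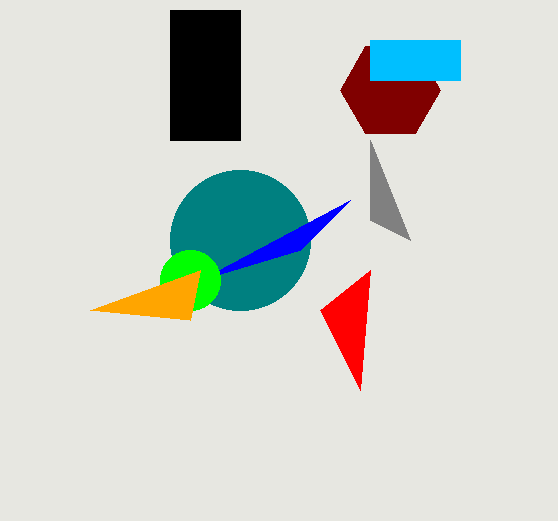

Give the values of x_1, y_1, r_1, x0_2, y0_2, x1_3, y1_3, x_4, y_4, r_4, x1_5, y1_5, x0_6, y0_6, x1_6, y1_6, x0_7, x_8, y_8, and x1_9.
x_1 = 240
y_1 = 240
r_1 = 70
x0_2 = 370
y0_2 = 220
x1_3 = 370
y1_3 = 270
x_4 = 390
y_4 = 90
r_4 = 50
x1_5 = 300
y1_5 = 250
x0_6 = 170
y0_6 = 10
x1_6 = 240
y1_6 = 140
x0_7 = 370
x_8 = 190
y_8 = 280
x1_9 = 90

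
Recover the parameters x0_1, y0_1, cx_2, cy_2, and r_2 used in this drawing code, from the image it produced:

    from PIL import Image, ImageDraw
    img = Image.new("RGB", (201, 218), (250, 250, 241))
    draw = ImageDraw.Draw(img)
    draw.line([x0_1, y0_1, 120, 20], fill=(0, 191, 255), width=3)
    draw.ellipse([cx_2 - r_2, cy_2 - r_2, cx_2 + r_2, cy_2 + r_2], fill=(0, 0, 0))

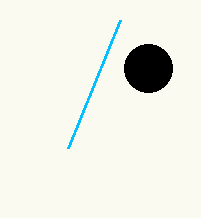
x0_1 = 68; y0_1 = 148; cx_2 = 148; cy_2 = 68; r_2 = 24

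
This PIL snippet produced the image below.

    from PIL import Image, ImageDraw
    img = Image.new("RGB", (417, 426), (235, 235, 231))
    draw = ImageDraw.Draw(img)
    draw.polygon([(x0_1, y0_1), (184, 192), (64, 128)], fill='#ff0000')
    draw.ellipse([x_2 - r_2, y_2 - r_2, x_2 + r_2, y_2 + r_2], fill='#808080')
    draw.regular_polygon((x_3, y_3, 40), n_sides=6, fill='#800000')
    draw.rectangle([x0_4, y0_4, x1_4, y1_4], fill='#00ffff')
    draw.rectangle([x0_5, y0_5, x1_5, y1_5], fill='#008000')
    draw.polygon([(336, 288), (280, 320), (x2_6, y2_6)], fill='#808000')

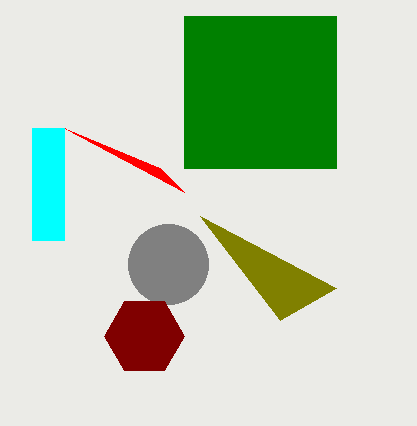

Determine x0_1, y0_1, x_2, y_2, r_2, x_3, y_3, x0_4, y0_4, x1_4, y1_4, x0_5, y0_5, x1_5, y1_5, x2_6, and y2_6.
x0_1 = 160
y0_1 = 168
x_2 = 168
y_2 = 264
r_2 = 40
x_3 = 144
y_3 = 336
x0_4 = 32
y0_4 = 128
x1_4 = 64
y1_4 = 240
x0_5 = 184
y0_5 = 16
x1_5 = 336
y1_5 = 168
x2_6 = 200
y2_6 = 216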